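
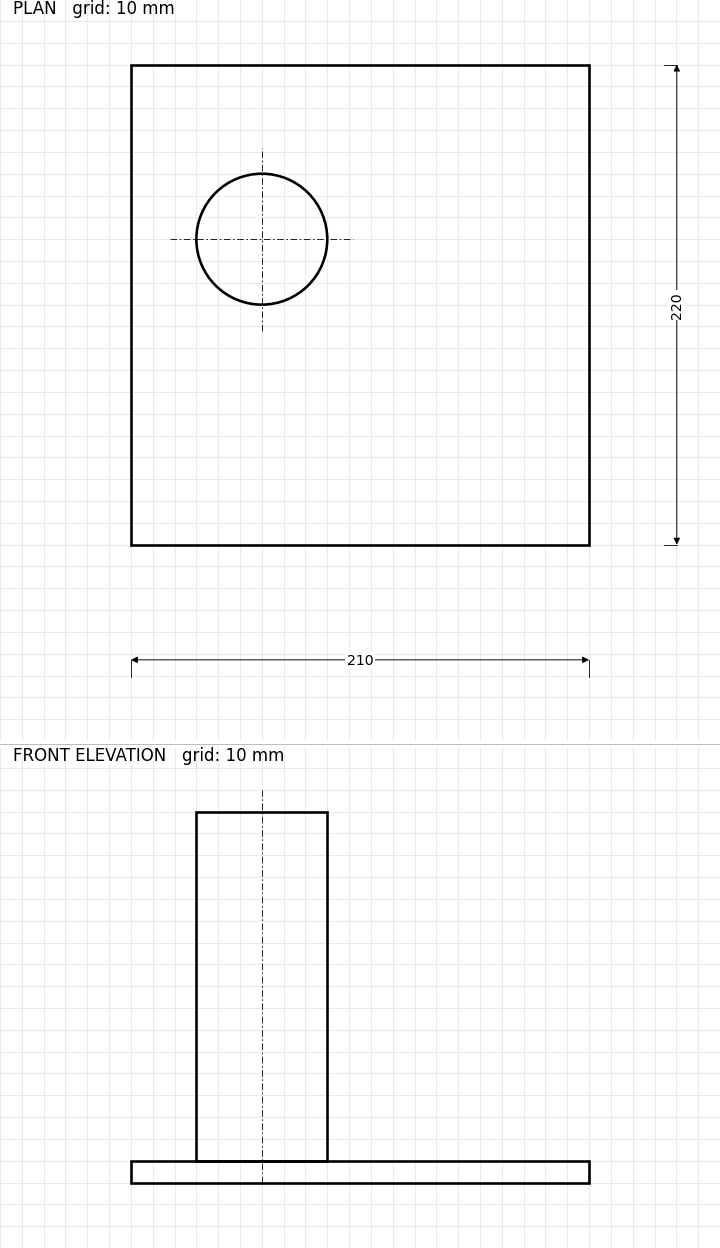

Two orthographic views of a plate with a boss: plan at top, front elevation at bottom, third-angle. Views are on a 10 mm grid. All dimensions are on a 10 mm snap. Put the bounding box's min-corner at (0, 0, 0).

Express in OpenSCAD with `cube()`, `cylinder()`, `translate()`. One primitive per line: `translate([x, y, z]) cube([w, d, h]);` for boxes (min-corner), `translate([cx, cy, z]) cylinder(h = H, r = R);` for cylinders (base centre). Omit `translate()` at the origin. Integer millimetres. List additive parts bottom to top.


cube([210, 220, 10]);
translate([60, 140, 10]) cylinder(h = 160, r = 30);


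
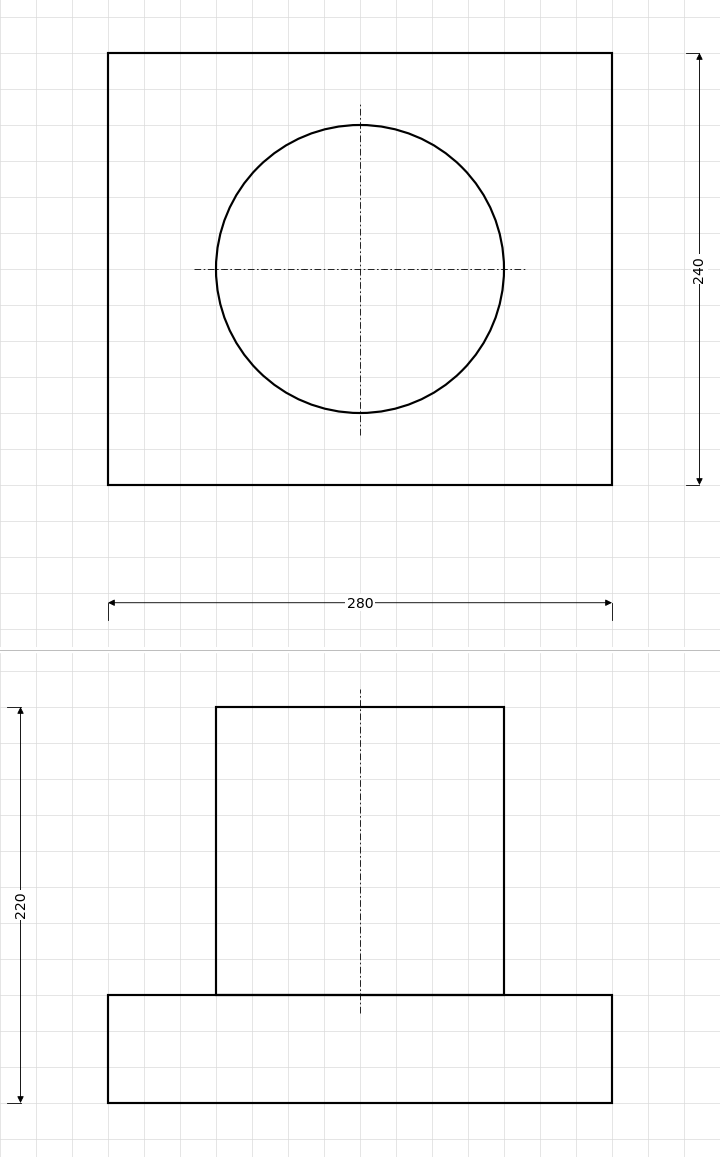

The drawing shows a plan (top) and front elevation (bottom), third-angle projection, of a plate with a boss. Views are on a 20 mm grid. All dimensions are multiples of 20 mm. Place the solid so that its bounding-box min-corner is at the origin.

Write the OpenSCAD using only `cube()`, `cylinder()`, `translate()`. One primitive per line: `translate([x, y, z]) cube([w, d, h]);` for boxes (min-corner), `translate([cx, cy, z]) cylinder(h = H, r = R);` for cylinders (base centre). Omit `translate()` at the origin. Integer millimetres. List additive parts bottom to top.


cube([280, 240, 60]);
translate([140, 120, 60]) cylinder(h = 160, r = 80);


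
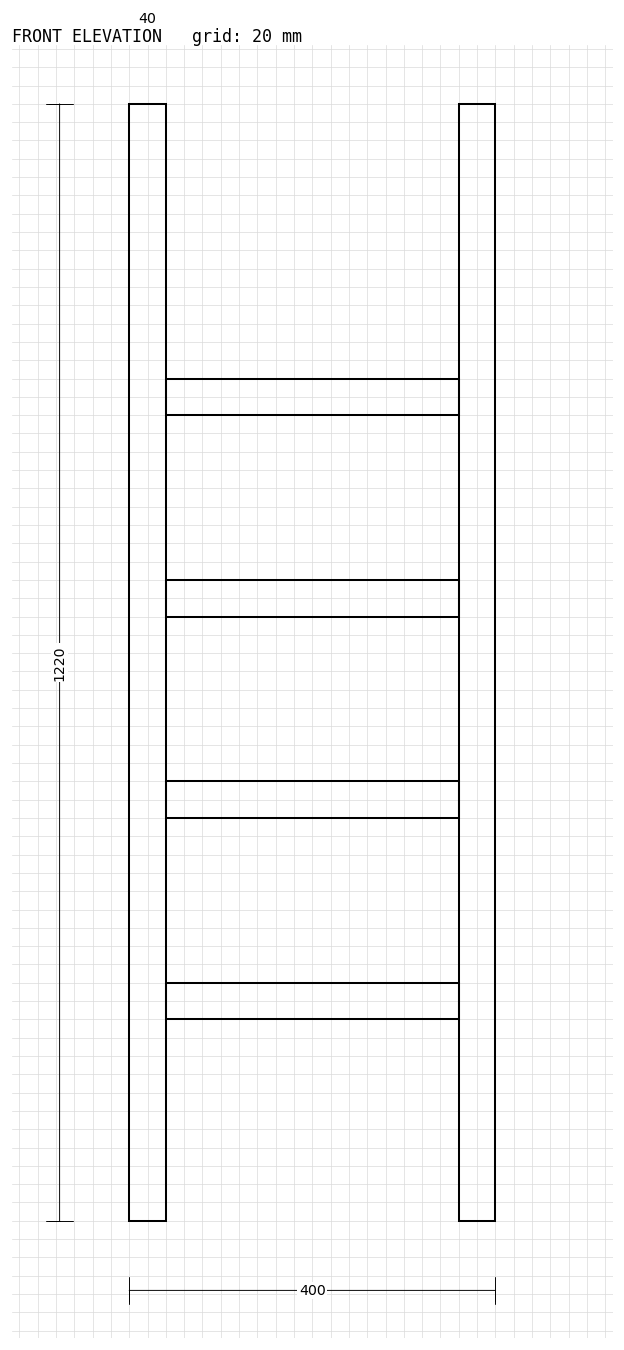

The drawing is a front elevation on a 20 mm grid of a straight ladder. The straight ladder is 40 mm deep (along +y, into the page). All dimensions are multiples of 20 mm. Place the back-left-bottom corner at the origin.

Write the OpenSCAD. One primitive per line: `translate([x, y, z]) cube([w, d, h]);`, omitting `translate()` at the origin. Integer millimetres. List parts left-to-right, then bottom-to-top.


cube([40, 40, 1220]);
translate([40, 0, 220]) cube([320, 40, 40]);
translate([40, 0, 440]) cube([320, 40, 40]);
translate([40, 0, 660]) cube([320, 40, 40]);
translate([40, 0, 880]) cube([320, 40, 40]);
translate([360, 0, 0]) cube([40, 40, 1220]);


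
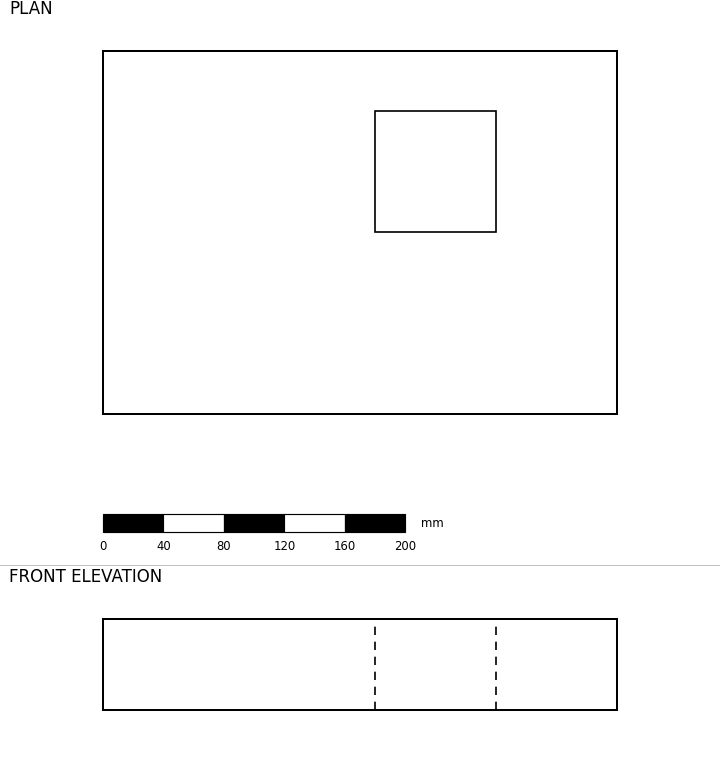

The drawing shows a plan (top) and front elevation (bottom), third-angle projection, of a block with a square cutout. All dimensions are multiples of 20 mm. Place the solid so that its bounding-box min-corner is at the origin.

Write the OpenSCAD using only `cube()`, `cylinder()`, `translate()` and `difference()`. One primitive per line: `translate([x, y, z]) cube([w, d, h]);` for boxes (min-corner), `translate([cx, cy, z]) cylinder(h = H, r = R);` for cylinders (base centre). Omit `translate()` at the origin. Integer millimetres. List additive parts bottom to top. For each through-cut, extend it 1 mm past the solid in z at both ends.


difference() {
  cube([340, 240, 60]);
  translate([180, 120, -1]) cube([80, 80, 62]);
}


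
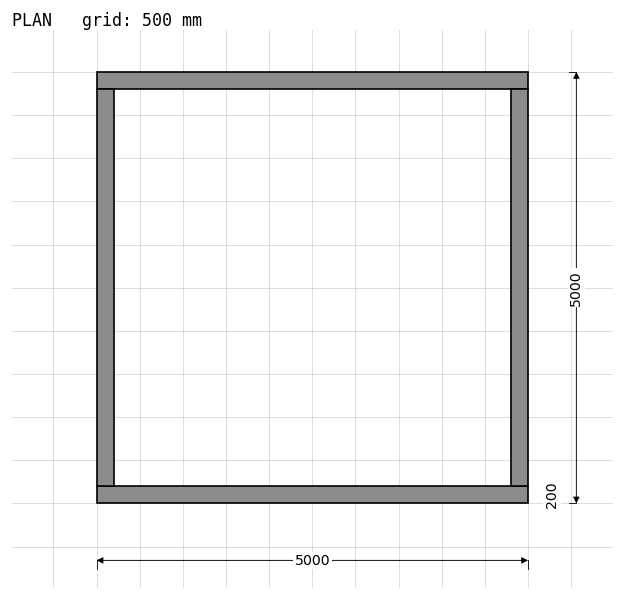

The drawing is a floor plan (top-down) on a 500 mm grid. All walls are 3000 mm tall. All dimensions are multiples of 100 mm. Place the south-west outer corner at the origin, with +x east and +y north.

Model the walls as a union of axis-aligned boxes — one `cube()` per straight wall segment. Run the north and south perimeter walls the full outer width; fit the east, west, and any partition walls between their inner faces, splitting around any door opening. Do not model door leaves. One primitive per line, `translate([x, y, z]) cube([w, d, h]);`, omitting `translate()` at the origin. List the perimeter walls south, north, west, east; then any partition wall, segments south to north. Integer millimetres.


cube([5000, 200, 3000]);
translate([0, 4800, 0]) cube([5000, 200, 3000]);
translate([0, 200, 0]) cube([200, 4600, 3000]);
translate([4800, 200, 0]) cube([200, 4600, 3000]);


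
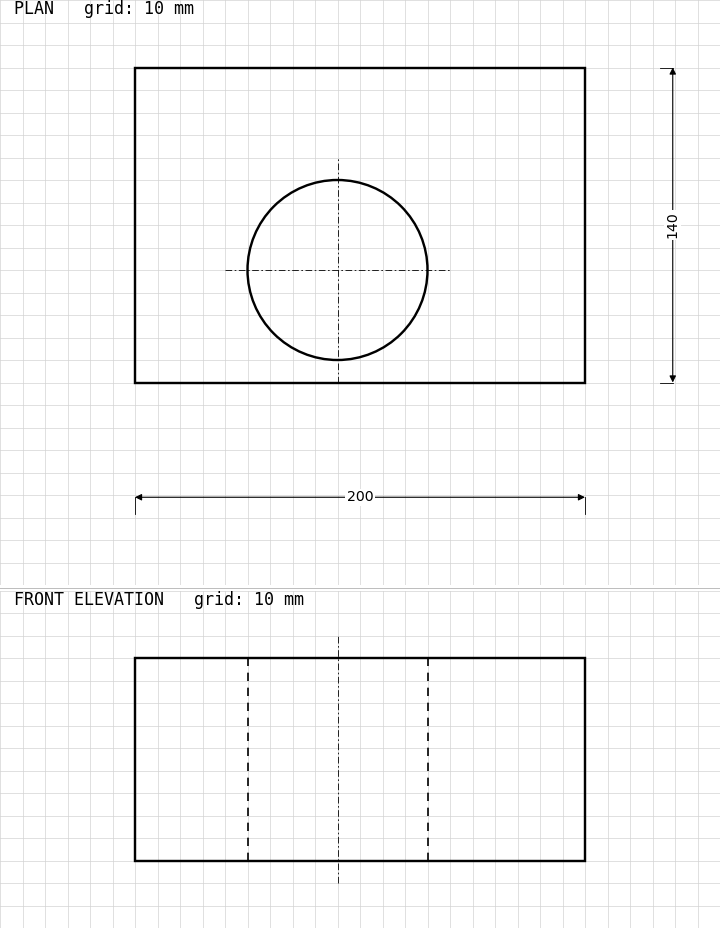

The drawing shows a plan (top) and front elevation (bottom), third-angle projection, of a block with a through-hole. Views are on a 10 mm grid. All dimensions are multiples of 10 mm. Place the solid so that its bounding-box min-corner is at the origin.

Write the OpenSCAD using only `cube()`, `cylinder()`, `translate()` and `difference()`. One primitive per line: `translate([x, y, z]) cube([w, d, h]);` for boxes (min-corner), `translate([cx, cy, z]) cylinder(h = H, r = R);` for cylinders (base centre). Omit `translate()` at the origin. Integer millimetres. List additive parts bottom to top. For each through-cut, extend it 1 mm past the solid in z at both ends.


difference() {
  cube([200, 140, 90]);
  translate([90, 50, -1]) cylinder(h = 92, r = 40);
}


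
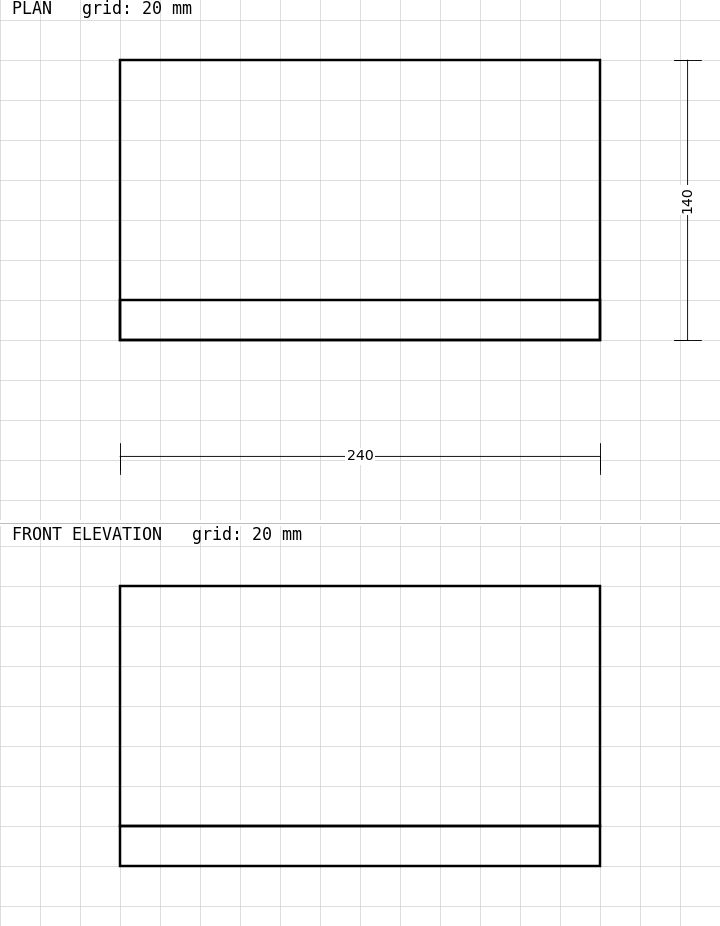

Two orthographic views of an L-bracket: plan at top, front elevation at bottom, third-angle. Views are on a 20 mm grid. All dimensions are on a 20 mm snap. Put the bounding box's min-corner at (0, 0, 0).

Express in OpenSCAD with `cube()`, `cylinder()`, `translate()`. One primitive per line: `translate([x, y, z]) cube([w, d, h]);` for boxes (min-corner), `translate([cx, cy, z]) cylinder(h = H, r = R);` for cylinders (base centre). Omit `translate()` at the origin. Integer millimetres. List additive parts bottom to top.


cube([240, 140, 20]);
translate([0, 0, 20]) cube([240, 20, 120]);


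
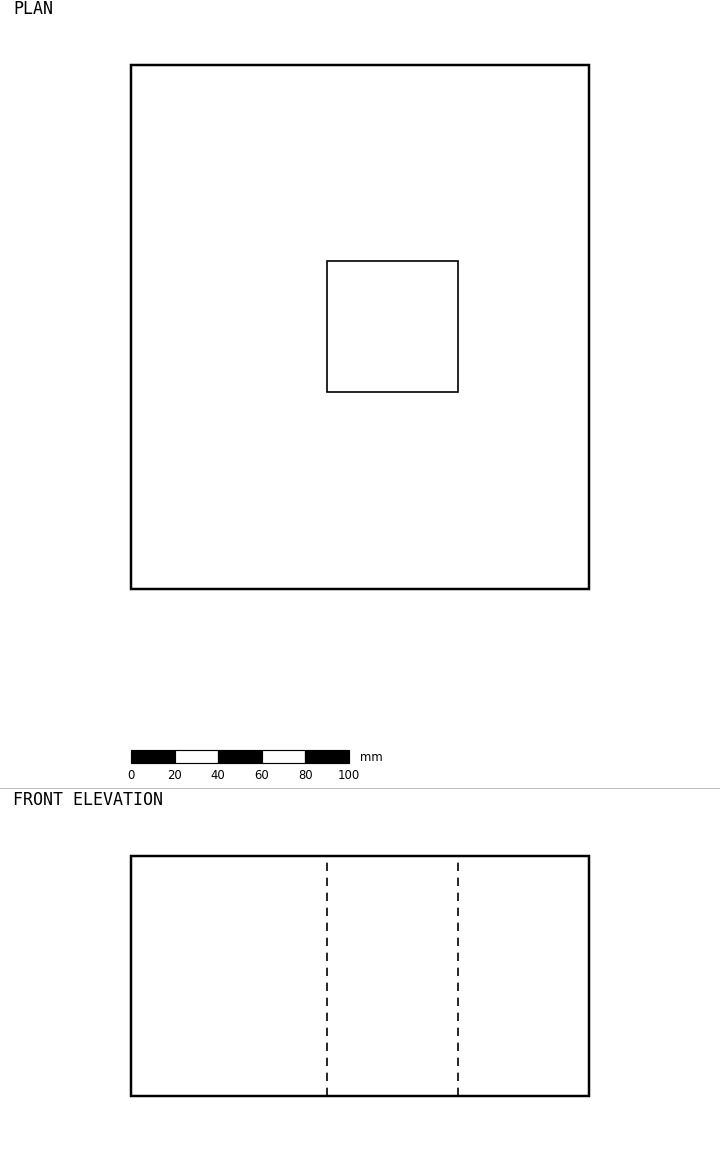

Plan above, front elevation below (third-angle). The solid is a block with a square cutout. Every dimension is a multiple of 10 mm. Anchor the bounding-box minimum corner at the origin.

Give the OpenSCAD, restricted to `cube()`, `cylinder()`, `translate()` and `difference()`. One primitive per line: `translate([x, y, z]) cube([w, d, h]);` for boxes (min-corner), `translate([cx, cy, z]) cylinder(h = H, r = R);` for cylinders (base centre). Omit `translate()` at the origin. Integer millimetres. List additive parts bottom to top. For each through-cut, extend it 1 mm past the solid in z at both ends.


difference() {
  cube([210, 240, 110]);
  translate([90, 90, -1]) cube([60, 60, 112]);
}


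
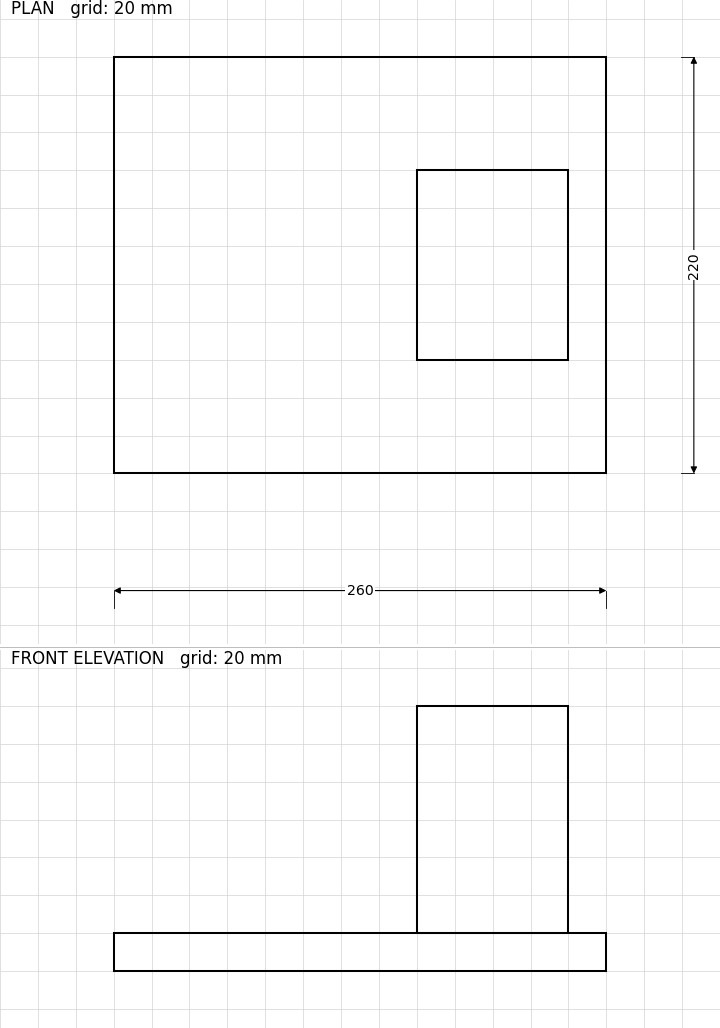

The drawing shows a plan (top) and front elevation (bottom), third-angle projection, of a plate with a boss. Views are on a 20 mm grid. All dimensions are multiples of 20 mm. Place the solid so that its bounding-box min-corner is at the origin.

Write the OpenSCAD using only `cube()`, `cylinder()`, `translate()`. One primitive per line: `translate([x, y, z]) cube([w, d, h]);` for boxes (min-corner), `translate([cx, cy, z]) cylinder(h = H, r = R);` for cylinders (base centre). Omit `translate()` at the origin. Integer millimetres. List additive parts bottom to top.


cube([260, 220, 20]);
translate([160, 60, 20]) cube([80, 100, 120]);


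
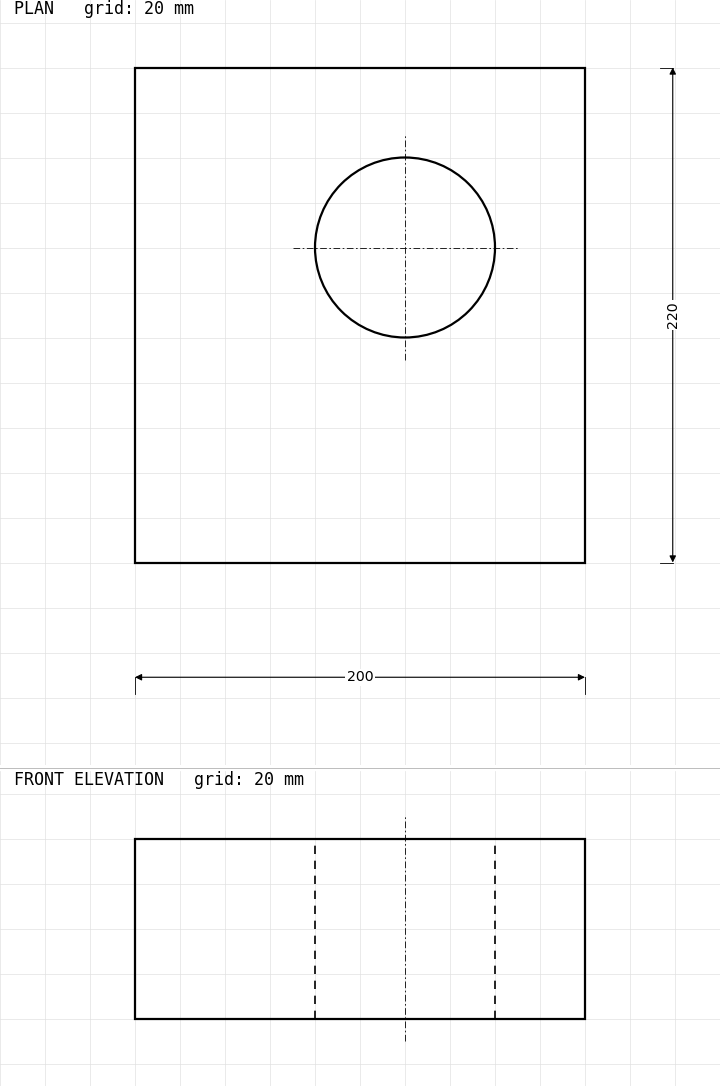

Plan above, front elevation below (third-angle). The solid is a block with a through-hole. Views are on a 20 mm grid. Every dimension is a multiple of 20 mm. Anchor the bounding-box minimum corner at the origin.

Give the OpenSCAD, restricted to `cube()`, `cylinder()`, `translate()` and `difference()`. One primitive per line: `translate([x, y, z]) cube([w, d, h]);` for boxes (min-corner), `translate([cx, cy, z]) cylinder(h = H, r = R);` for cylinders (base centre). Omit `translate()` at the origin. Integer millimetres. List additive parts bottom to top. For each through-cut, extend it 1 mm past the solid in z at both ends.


difference() {
  cube([200, 220, 80]);
  translate([120, 140, -1]) cylinder(h = 82, r = 40);
}


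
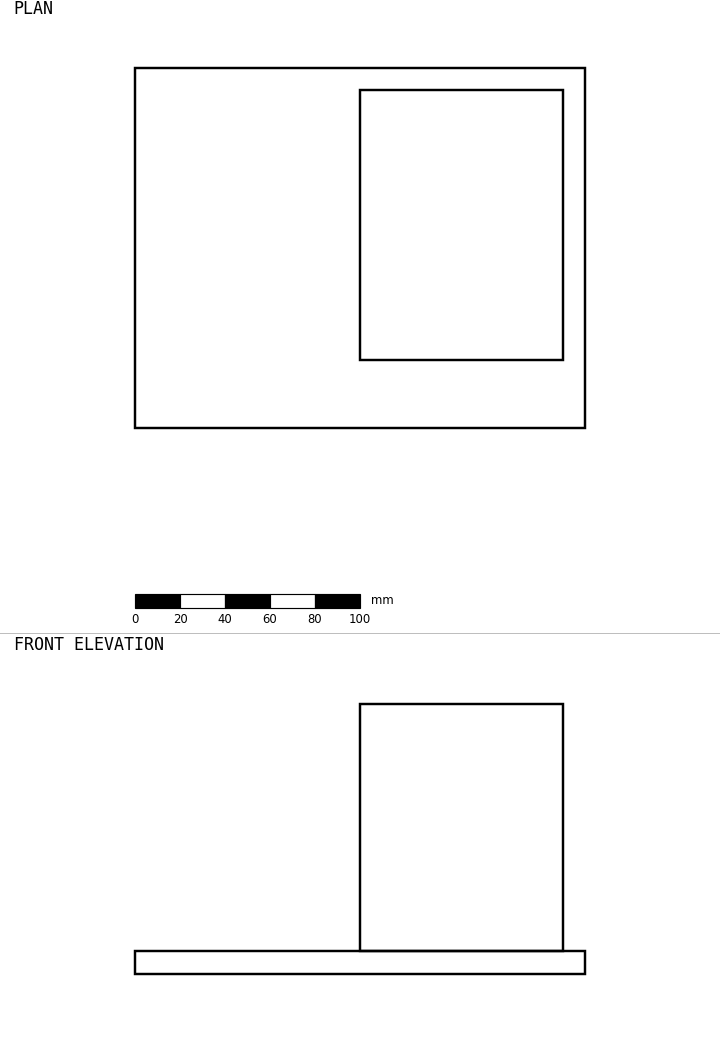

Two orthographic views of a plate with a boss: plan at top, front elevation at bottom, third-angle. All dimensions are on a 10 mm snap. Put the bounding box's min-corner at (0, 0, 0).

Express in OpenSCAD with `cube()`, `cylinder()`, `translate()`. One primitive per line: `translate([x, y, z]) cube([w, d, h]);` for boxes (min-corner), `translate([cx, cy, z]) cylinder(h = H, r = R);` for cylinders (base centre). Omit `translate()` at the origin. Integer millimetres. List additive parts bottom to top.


cube([200, 160, 10]);
translate([100, 30, 10]) cube([90, 120, 110]);


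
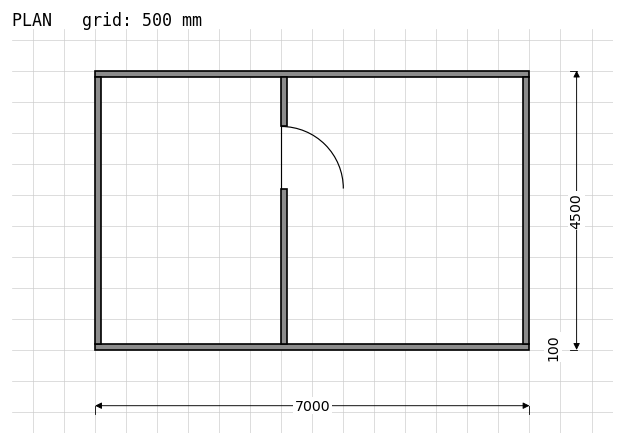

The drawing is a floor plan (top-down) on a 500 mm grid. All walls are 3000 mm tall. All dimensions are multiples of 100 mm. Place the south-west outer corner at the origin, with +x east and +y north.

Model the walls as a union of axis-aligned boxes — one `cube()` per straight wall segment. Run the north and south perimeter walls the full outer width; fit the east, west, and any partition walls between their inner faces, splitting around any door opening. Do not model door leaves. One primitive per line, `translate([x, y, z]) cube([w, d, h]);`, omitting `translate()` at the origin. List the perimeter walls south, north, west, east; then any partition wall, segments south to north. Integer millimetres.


cube([7000, 100, 3000]);
translate([0, 4400, 0]) cube([7000, 100, 3000]);
translate([0, 100, 0]) cube([100, 4300, 3000]);
translate([6900, 100, 0]) cube([100, 4300, 3000]);
translate([3000, 100, 0]) cube([100, 2500, 3000]);
translate([3000, 3600, 0]) cube([100, 800, 3000]);


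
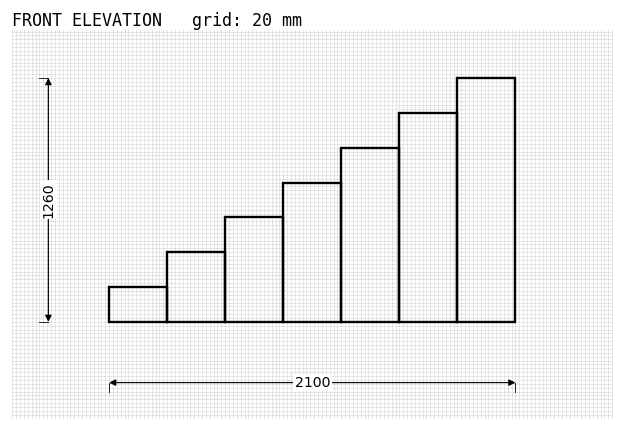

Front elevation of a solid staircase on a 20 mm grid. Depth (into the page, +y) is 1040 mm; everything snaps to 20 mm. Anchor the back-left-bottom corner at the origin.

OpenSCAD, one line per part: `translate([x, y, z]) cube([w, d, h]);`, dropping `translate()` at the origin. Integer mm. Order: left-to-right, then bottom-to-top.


cube([300, 1040, 180]);
translate([300, 0, 0]) cube([300, 1040, 360]);
translate([600, 0, 0]) cube([300, 1040, 540]);
translate([900, 0, 0]) cube([300, 1040, 720]);
translate([1200, 0, 0]) cube([300, 1040, 900]);
translate([1500, 0, 0]) cube([300, 1040, 1080]);
translate([1800, 0, 0]) cube([300, 1040, 1260]);


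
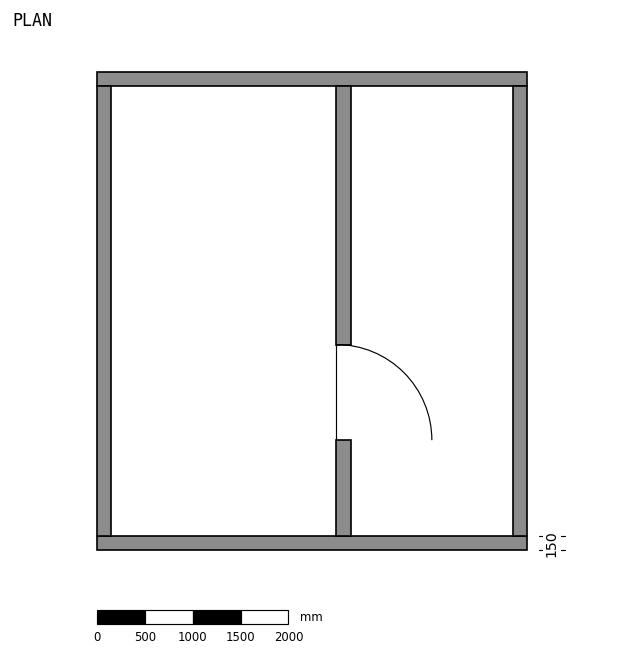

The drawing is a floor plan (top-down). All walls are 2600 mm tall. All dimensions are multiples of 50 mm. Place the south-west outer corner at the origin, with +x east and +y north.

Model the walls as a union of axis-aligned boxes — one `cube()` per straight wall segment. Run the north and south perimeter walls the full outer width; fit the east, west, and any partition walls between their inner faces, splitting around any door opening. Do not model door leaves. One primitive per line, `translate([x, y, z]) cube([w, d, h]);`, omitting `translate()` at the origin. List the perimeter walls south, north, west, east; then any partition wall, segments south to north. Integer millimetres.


cube([4500, 150, 2600]);
translate([0, 4850, 0]) cube([4500, 150, 2600]);
translate([0, 150, 0]) cube([150, 4700, 2600]);
translate([4350, 150, 0]) cube([150, 4700, 2600]);
translate([2500, 150, 0]) cube([150, 1000, 2600]);
translate([2500, 2150, 0]) cube([150, 2700, 2600]);


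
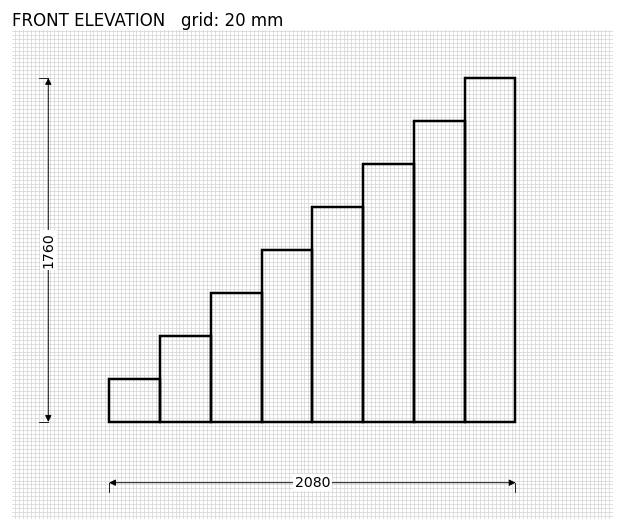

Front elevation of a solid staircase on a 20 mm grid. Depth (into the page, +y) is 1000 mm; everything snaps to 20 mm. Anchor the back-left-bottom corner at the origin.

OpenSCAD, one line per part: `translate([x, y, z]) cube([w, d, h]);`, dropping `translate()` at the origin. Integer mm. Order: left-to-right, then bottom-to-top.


cube([260, 1000, 220]);
translate([260, 0, 0]) cube([260, 1000, 440]);
translate([520, 0, 0]) cube([260, 1000, 660]);
translate([780, 0, 0]) cube([260, 1000, 880]);
translate([1040, 0, 0]) cube([260, 1000, 1100]);
translate([1300, 0, 0]) cube([260, 1000, 1320]);
translate([1560, 0, 0]) cube([260, 1000, 1540]);
translate([1820, 0, 0]) cube([260, 1000, 1760]);


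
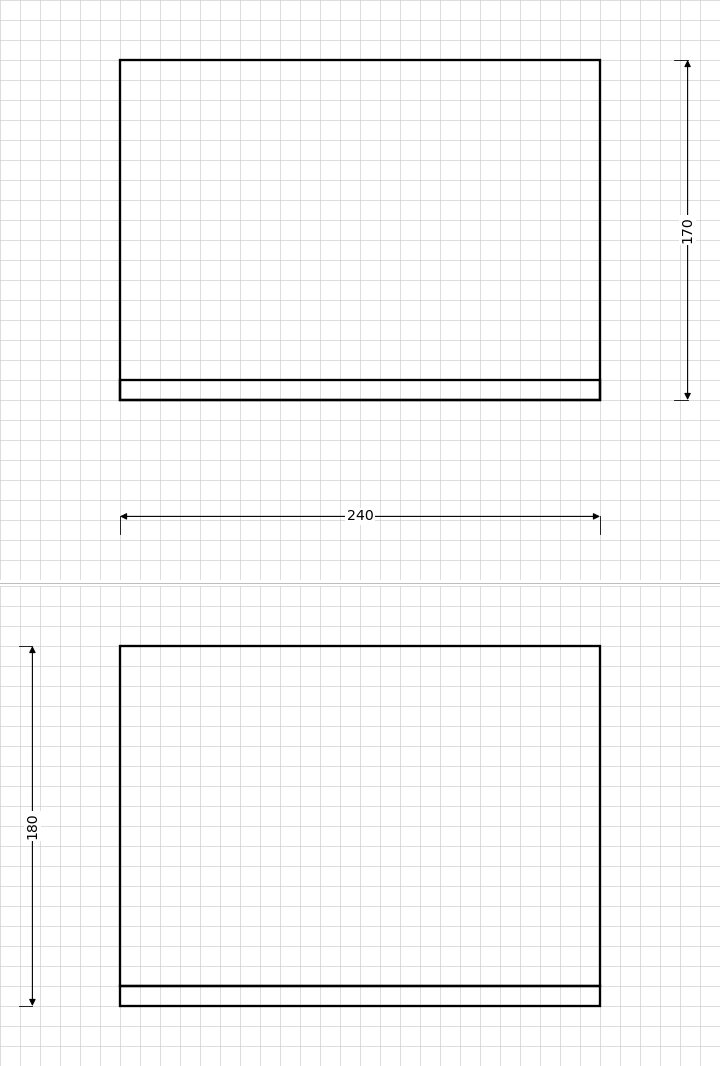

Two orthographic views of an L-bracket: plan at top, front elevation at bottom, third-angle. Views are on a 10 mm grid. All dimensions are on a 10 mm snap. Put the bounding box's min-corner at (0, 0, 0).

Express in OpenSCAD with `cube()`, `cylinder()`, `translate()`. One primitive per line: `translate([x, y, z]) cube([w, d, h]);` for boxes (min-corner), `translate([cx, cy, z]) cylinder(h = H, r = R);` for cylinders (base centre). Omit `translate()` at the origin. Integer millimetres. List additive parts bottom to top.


cube([240, 170, 10]);
translate([0, 0, 10]) cube([240, 10, 170]);


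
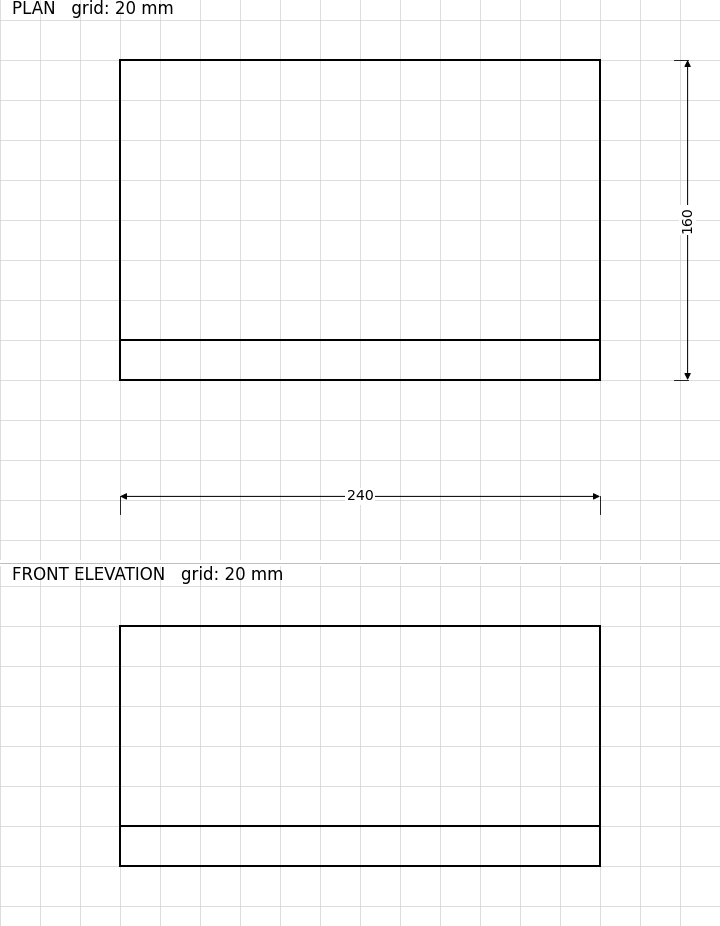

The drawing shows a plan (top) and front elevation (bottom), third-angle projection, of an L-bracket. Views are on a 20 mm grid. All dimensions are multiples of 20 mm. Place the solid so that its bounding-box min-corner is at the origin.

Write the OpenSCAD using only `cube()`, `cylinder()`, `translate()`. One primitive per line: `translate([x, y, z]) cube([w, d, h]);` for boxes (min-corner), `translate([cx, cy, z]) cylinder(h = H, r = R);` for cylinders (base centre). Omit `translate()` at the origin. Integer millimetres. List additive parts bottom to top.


cube([240, 160, 20]);
translate([0, 0, 20]) cube([240, 20, 100]);


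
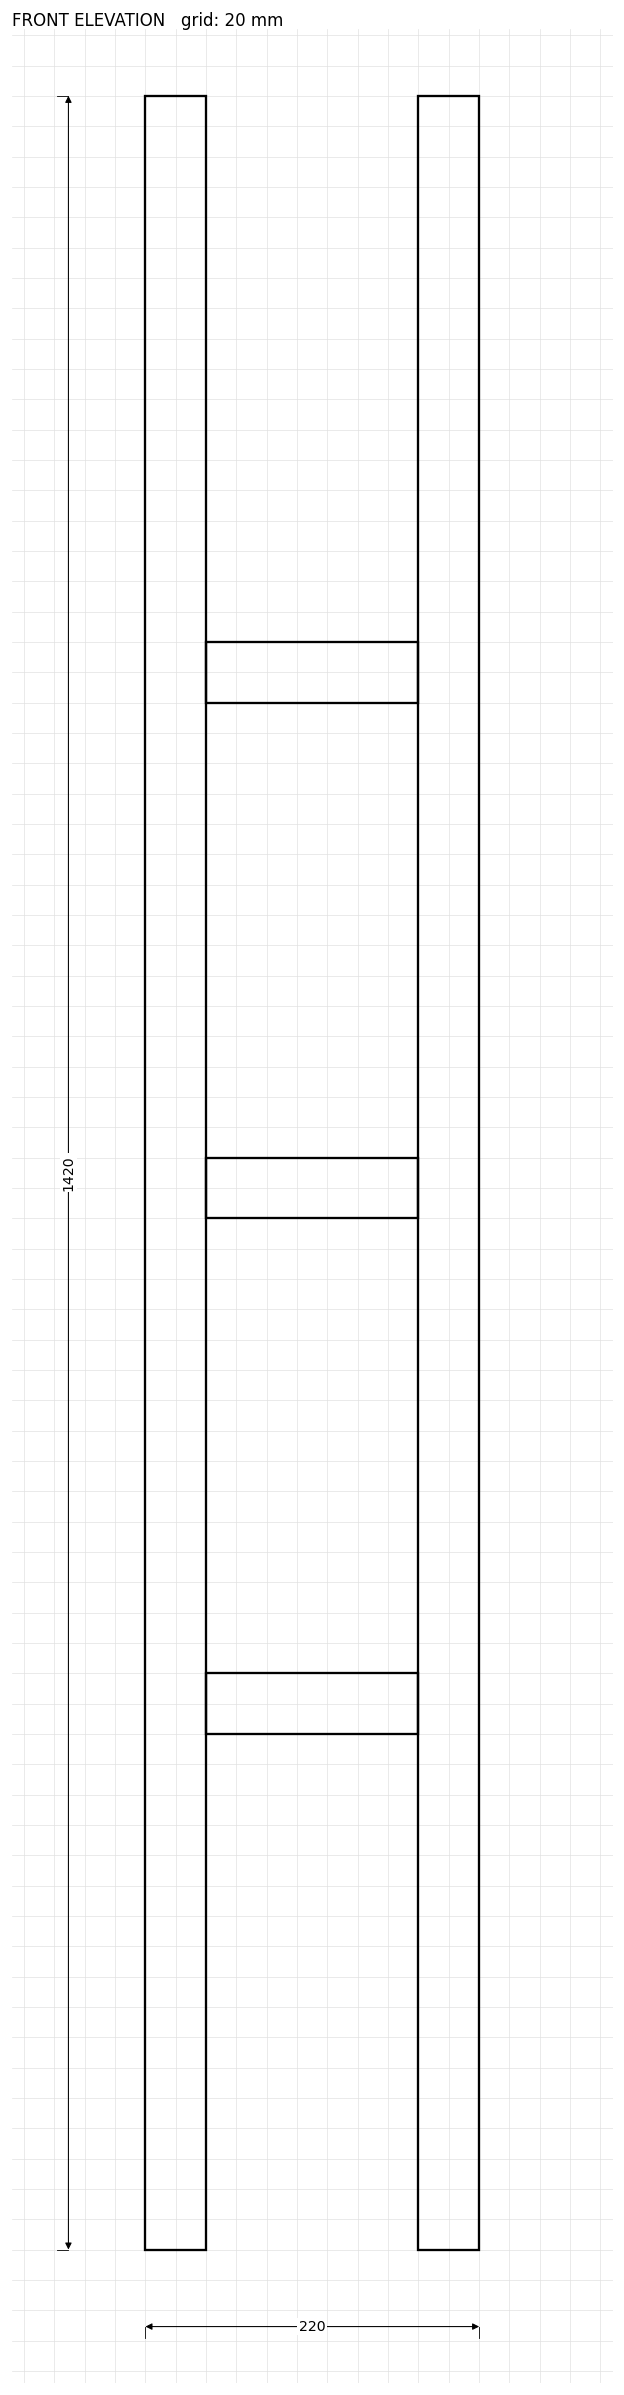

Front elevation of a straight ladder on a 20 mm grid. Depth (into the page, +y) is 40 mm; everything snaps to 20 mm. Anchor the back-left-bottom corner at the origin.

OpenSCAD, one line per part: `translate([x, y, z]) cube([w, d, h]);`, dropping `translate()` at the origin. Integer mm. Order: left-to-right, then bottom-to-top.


cube([40, 40, 1420]);
translate([40, 0, 340]) cube([140, 40, 40]);
translate([40, 0, 680]) cube([140, 40, 40]);
translate([40, 0, 1020]) cube([140, 40, 40]);
translate([180, 0, 0]) cube([40, 40, 1420]);


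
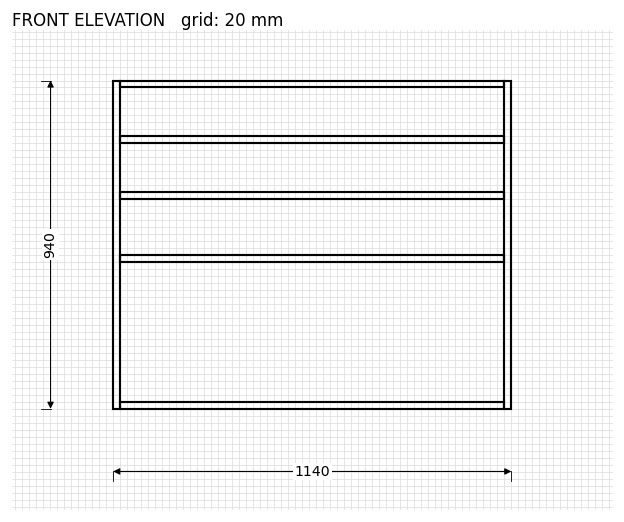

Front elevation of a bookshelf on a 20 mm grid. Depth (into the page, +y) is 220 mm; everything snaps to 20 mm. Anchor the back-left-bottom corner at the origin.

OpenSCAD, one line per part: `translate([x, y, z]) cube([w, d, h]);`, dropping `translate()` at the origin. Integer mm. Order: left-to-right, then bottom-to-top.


cube([20, 220, 940]);
translate([20, 0, 0]) cube([1100, 220, 20]);
translate([20, 0, 420]) cube([1100, 220, 20]);
translate([20, 0, 600]) cube([1100, 220, 20]);
translate([20, 0, 760]) cube([1100, 220, 20]);
translate([20, 0, 920]) cube([1100, 220, 20]);
translate([1120, 0, 0]) cube([20, 220, 940]);


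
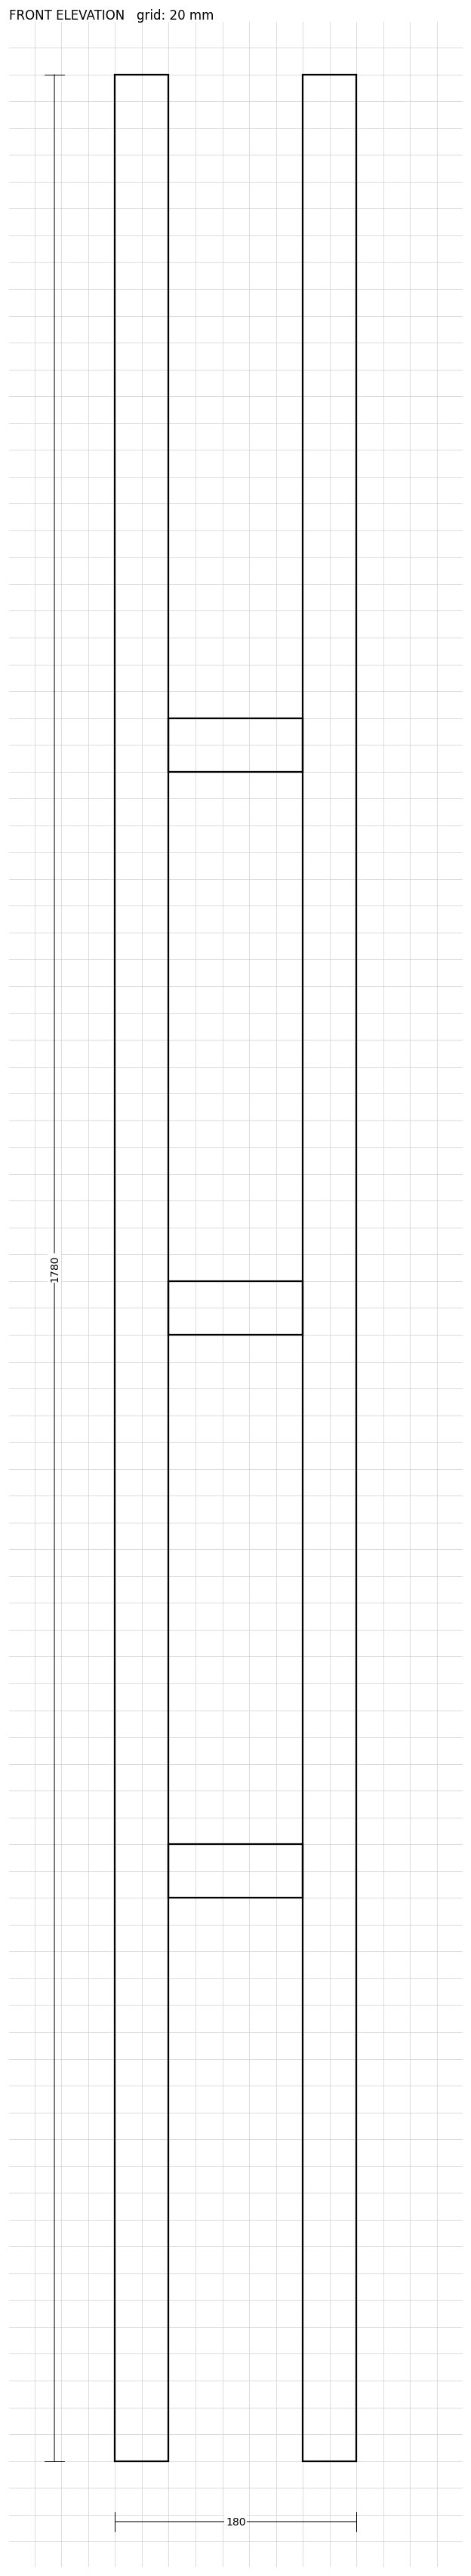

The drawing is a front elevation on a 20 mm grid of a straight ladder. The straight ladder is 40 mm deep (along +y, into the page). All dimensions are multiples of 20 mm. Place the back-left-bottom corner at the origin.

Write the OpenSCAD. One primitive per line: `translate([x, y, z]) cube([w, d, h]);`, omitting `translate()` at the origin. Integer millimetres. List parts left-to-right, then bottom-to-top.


cube([40, 40, 1780]);
translate([40, 0, 420]) cube([100, 40, 40]);
translate([40, 0, 840]) cube([100, 40, 40]);
translate([40, 0, 1260]) cube([100, 40, 40]);
translate([140, 0, 0]) cube([40, 40, 1780]);


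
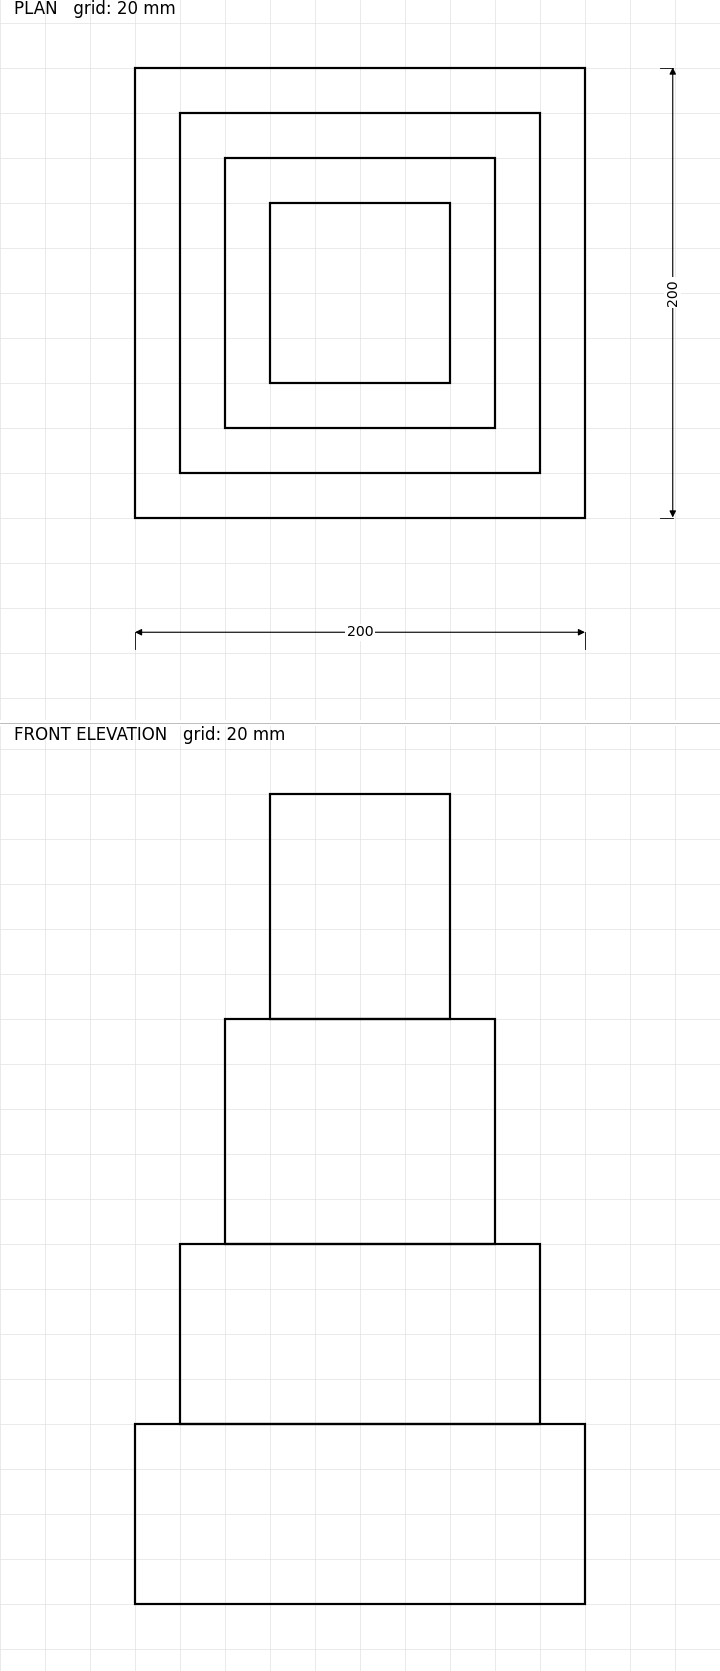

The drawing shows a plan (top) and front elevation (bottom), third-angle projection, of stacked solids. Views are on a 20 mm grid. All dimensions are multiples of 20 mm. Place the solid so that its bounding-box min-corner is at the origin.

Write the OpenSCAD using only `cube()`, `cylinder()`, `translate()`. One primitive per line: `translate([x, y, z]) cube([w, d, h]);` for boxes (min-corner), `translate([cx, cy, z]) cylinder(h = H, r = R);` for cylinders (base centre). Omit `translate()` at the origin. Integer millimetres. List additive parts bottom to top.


cube([200, 200, 80]);
translate([20, 20, 80]) cube([160, 160, 80]);
translate([40, 40, 160]) cube([120, 120, 100]);
translate([60, 60, 260]) cube([80, 80, 100]);


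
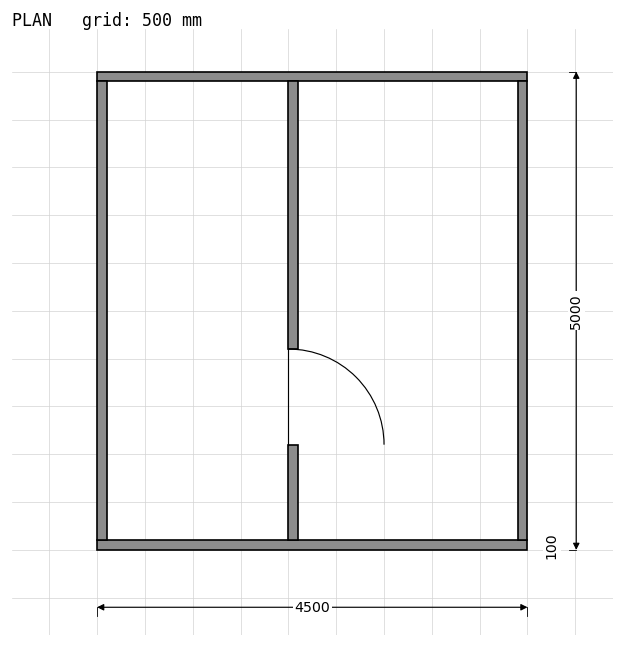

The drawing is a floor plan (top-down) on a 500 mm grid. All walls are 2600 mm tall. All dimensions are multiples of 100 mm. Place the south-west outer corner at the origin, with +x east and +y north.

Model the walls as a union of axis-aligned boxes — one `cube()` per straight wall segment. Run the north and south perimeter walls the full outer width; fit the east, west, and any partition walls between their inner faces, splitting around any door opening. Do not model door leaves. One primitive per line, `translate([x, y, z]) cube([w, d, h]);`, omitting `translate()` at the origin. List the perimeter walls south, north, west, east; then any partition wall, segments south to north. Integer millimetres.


cube([4500, 100, 2600]);
translate([0, 4900, 0]) cube([4500, 100, 2600]);
translate([0, 100, 0]) cube([100, 4800, 2600]);
translate([4400, 100, 0]) cube([100, 4800, 2600]);
translate([2000, 100, 0]) cube([100, 1000, 2600]);
translate([2000, 2100, 0]) cube([100, 2800, 2600]);


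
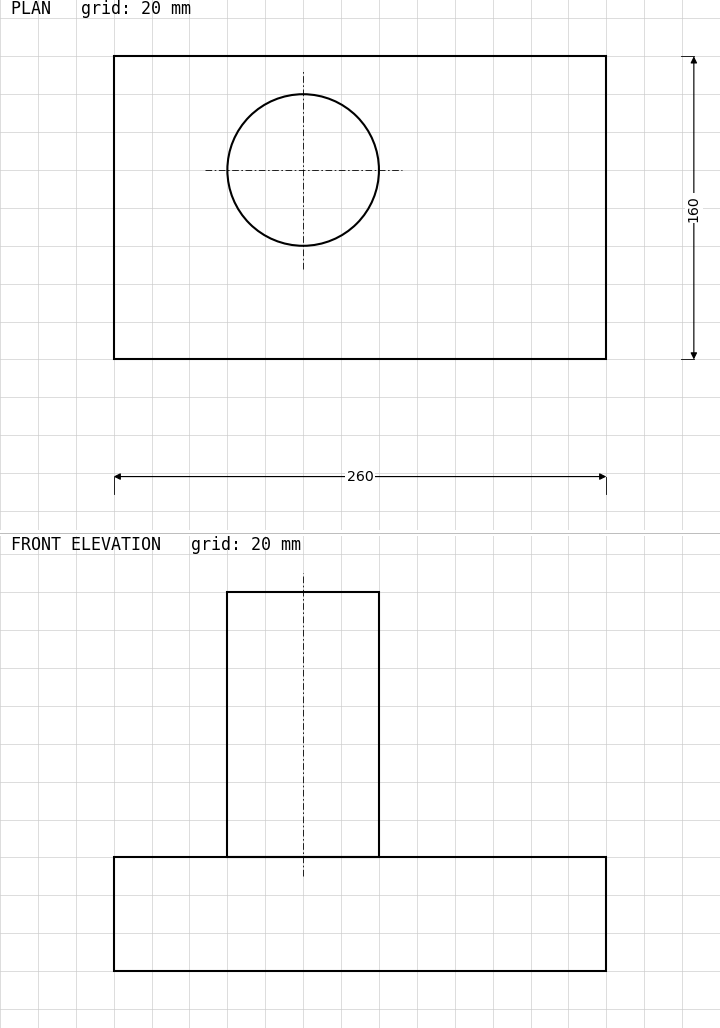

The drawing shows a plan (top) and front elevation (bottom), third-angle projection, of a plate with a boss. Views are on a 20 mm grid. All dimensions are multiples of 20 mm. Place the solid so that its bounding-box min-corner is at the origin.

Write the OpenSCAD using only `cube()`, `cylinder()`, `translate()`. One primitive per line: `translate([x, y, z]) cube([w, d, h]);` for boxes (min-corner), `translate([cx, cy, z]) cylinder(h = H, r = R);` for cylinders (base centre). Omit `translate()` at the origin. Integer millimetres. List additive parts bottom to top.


cube([260, 160, 60]);
translate([100, 100, 60]) cylinder(h = 140, r = 40);


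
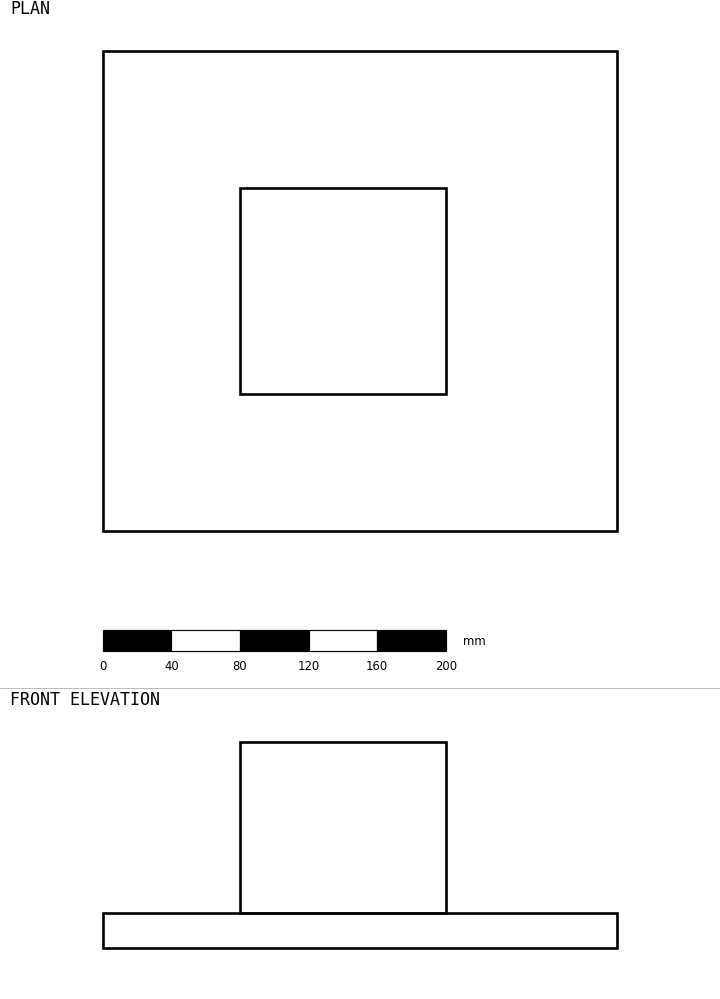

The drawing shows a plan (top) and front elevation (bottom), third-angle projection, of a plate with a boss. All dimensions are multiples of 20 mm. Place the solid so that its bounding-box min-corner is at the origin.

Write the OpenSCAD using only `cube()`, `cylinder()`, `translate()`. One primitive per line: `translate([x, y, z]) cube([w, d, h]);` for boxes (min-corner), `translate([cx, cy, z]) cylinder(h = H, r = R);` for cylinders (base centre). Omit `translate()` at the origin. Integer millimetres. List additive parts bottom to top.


cube([300, 280, 20]);
translate([80, 80, 20]) cube([120, 120, 100]);


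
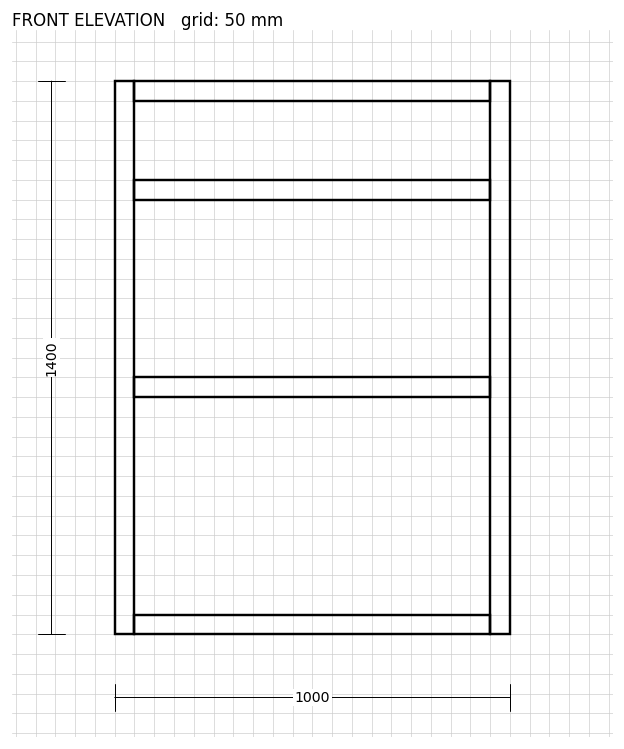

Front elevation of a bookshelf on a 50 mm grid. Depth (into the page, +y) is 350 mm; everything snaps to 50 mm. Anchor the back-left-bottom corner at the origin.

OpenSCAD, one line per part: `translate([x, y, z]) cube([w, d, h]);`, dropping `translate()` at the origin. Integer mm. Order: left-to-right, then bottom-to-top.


cube([50, 350, 1400]);
translate([50, 0, 0]) cube([900, 350, 50]);
translate([50, 0, 600]) cube([900, 350, 50]);
translate([50, 0, 1100]) cube([900, 350, 50]);
translate([50, 0, 1350]) cube([900, 350, 50]);
translate([950, 0, 0]) cube([50, 350, 1400]);


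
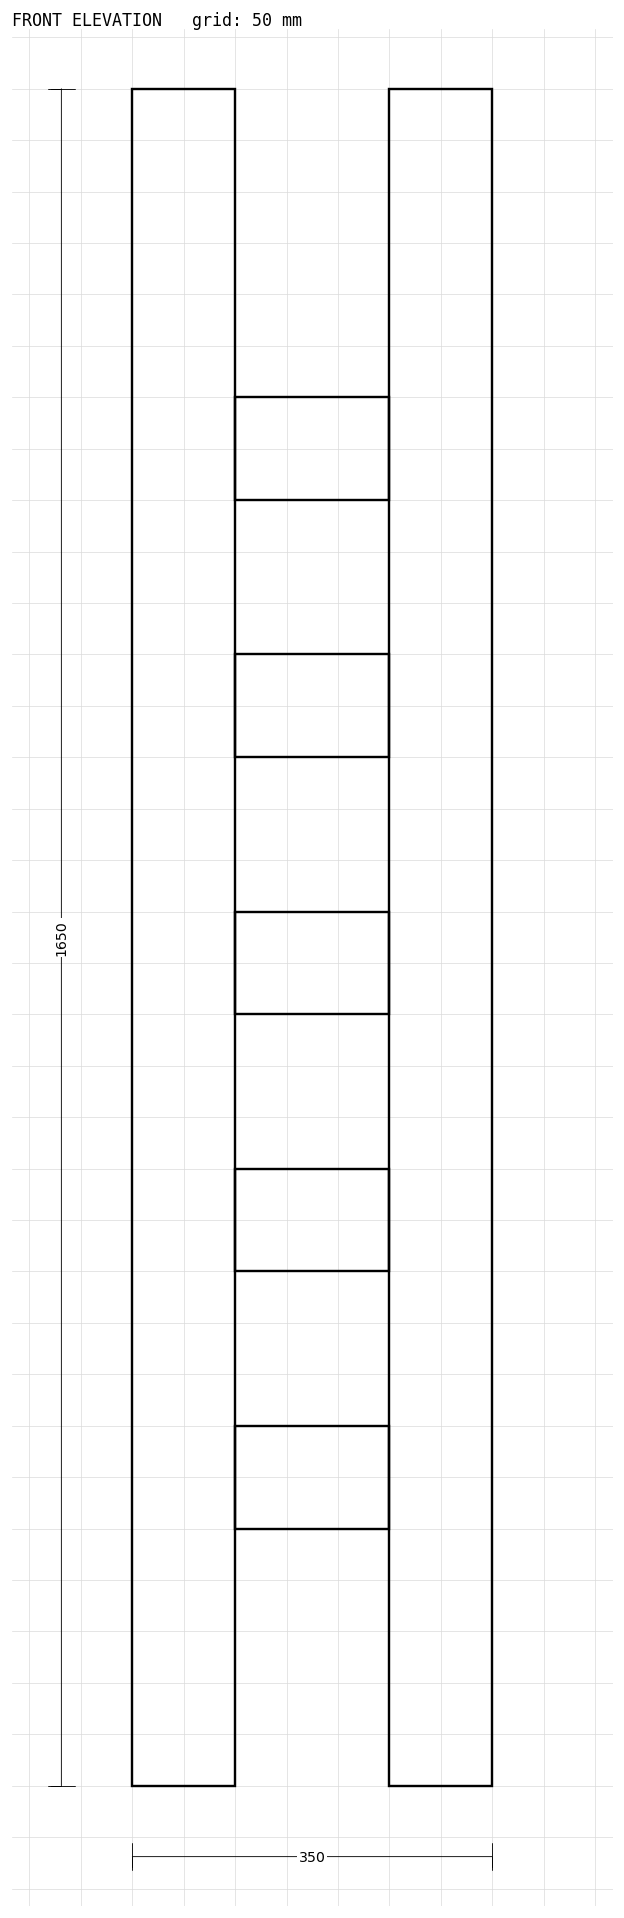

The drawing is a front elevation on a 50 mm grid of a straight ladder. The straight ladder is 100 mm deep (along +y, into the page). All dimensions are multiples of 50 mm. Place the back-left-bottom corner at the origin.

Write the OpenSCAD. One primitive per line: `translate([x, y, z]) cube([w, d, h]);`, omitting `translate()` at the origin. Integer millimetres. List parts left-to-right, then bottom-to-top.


cube([100, 100, 1650]);
translate([100, 0, 250]) cube([150, 100, 100]);
translate([100, 0, 500]) cube([150, 100, 100]);
translate([100, 0, 750]) cube([150, 100, 100]);
translate([100, 0, 1000]) cube([150, 100, 100]);
translate([100, 0, 1250]) cube([150, 100, 100]);
translate([250, 0, 0]) cube([100, 100, 1650]);


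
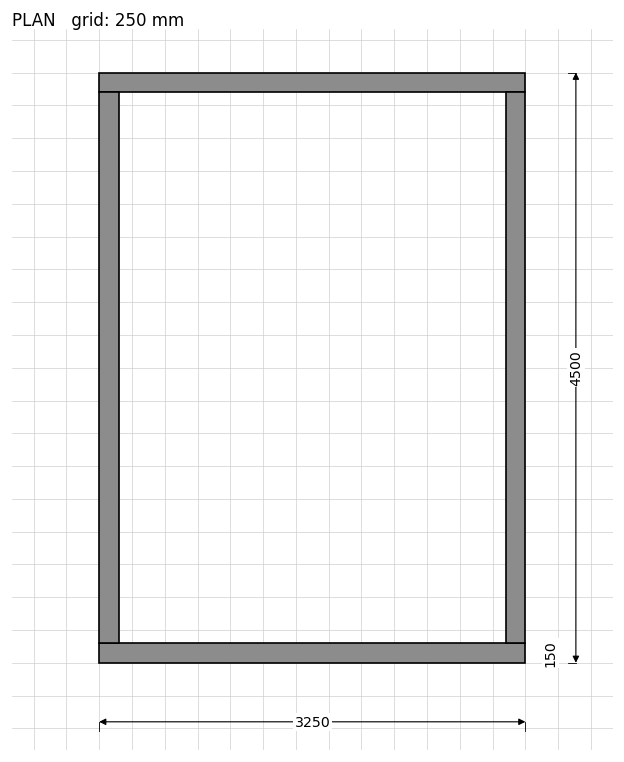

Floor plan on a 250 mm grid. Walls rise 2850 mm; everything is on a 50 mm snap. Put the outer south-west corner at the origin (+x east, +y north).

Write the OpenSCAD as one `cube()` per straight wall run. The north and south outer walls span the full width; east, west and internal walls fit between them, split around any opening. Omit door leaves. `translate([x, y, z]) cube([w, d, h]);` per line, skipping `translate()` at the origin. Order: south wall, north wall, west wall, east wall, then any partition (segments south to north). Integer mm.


cube([3250, 150, 2850]);
translate([0, 4350, 0]) cube([3250, 150, 2850]);
translate([0, 150, 0]) cube([150, 4200, 2850]);
translate([3100, 150, 0]) cube([150, 4200, 2850]);


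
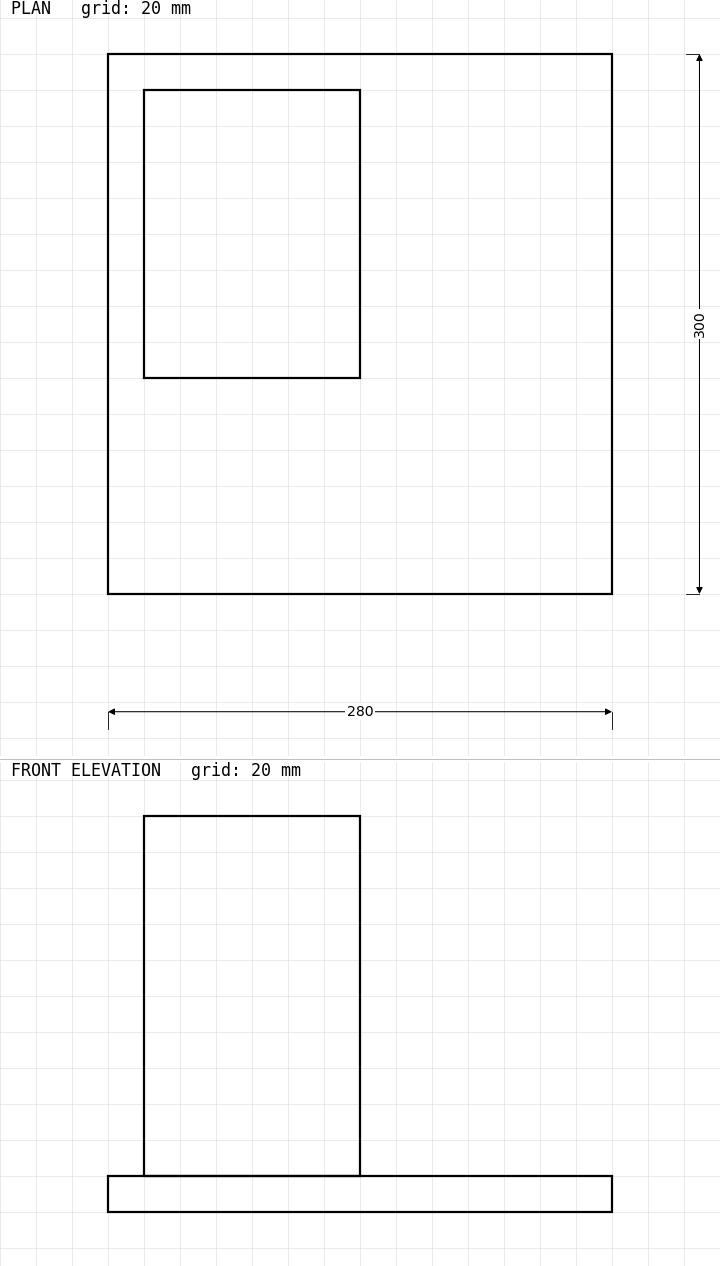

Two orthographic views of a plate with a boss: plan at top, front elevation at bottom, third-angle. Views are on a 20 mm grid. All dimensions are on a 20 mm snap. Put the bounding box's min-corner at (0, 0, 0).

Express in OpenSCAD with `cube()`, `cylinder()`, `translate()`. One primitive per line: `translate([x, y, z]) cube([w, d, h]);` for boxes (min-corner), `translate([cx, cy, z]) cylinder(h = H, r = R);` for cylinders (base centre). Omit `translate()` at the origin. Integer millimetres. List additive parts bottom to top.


cube([280, 300, 20]);
translate([20, 120, 20]) cube([120, 160, 200]);


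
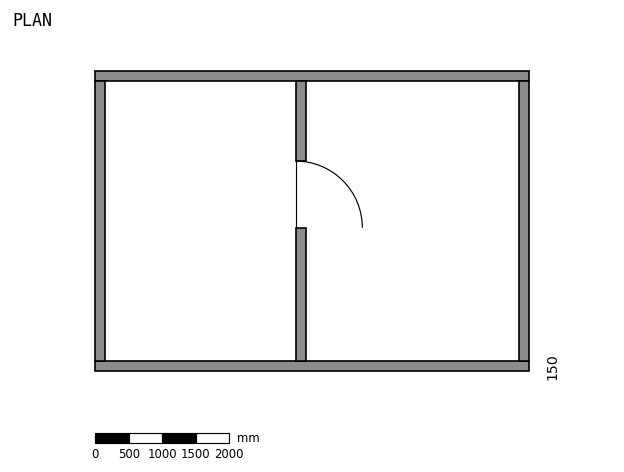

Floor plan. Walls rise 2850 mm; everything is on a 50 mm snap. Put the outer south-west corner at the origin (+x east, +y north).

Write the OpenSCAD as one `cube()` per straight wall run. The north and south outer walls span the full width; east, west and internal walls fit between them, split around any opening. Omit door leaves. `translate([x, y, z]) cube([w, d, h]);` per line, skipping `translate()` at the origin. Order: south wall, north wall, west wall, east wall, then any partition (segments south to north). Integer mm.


cube([6500, 150, 2850]);
translate([0, 4350, 0]) cube([6500, 150, 2850]);
translate([0, 150, 0]) cube([150, 4200, 2850]);
translate([6350, 150, 0]) cube([150, 4200, 2850]);
translate([3000, 150, 0]) cube([150, 2000, 2850]);
translate([3000, 3150, 0]) cube([150, 1200, 2850]);


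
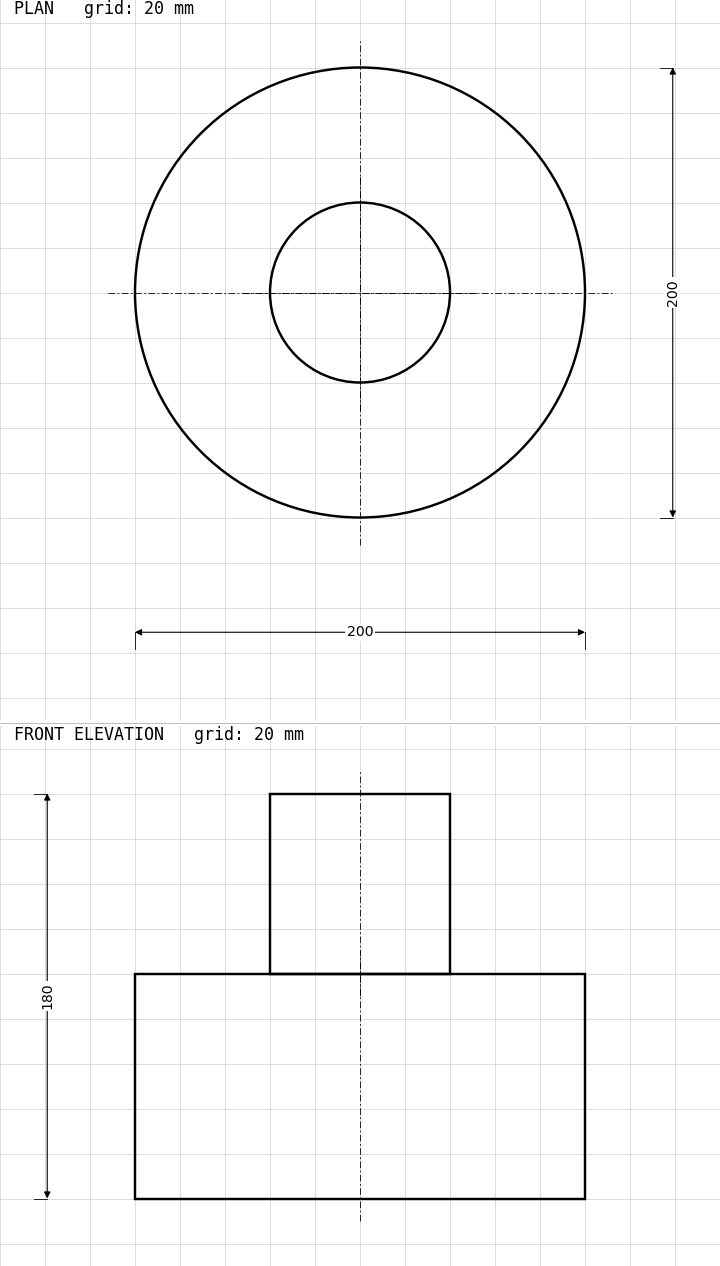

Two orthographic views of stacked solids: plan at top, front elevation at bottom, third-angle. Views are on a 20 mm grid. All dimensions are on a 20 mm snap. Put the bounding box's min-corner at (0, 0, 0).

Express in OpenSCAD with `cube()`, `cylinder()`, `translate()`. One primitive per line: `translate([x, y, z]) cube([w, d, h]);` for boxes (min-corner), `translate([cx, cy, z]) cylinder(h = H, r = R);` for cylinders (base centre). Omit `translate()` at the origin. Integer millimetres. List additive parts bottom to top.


translate([100, 100, 0]) cylinder(h = 100, r = 100);
translate([100, 100, 100]) cylinder(h = 80, r = 40);


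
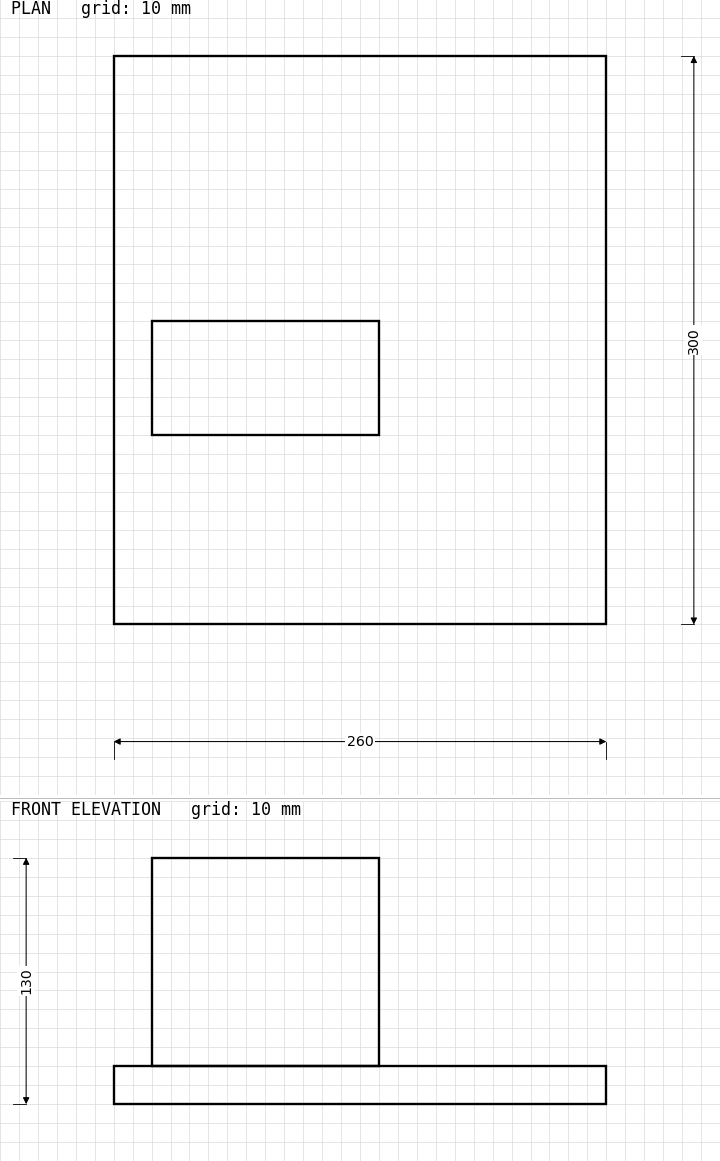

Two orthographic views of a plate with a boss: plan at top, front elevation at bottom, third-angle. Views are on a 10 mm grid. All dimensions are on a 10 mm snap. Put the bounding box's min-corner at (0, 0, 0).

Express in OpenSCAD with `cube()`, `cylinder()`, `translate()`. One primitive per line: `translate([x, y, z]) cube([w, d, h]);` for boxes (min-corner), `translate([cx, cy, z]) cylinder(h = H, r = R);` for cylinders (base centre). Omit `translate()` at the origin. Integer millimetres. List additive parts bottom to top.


cube([260, 300, 20]);
translate([20, 100, 20]) cube([120, 60, 110]);


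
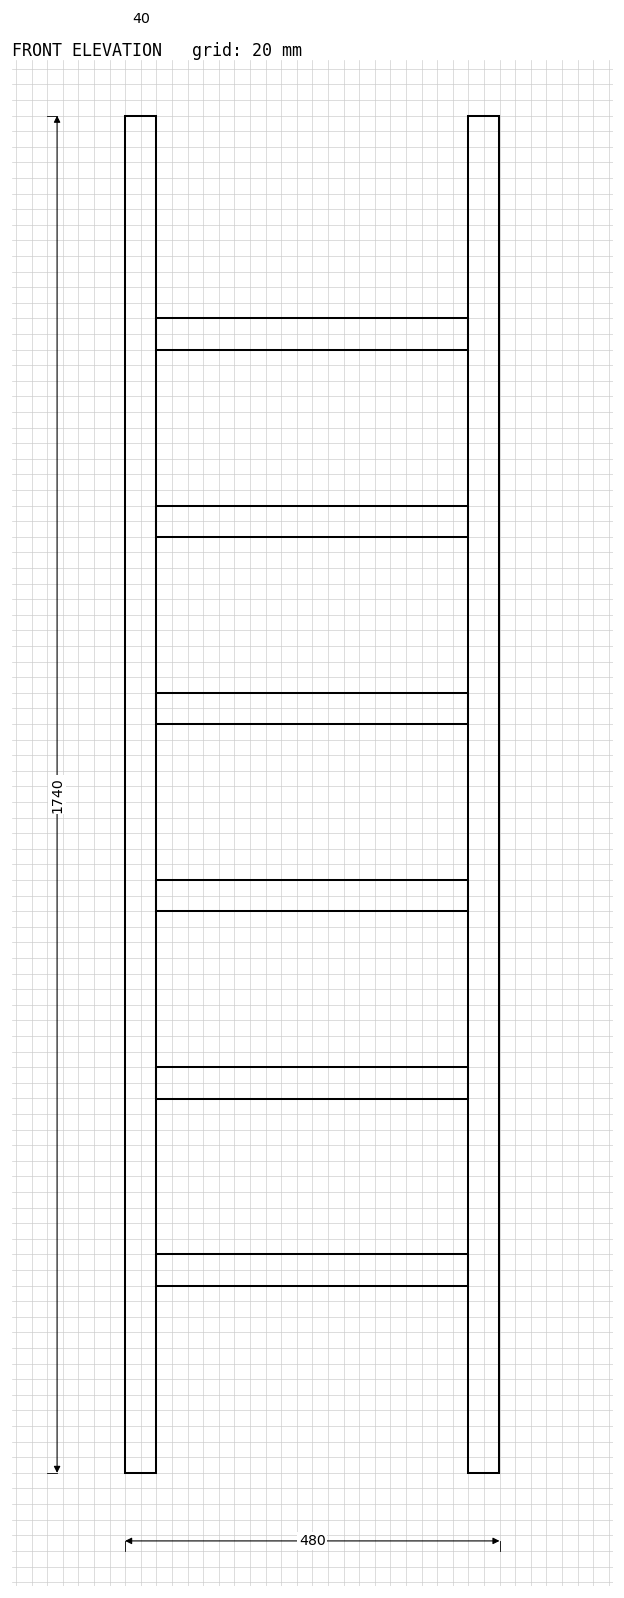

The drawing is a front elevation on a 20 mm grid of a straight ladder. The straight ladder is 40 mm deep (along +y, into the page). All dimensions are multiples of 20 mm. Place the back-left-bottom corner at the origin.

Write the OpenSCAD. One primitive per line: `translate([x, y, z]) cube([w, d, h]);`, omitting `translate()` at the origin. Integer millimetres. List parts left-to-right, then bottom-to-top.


cube([40, 40, 1740]);
translate([40, 0, 240]) cube([400, 40, 40]);
translate([40, 0, 480]) cube([400, 40, 40]);
translate([40, 0, 720]) cube([400, 40, 40]);
translate([40, 0, 960]) cube([400, 40, 40]);
translate([40, 0, 1200]) cube([400, 40, 40]);
translate([40, 0, 1440]) cube([400, 40, 40]);
translate([440, 0, 0]) cube([40, 40, 1740]);
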